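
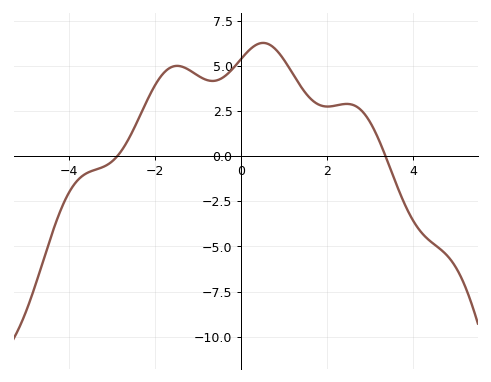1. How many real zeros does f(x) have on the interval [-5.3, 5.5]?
2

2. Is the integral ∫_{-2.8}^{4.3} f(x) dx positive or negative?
positive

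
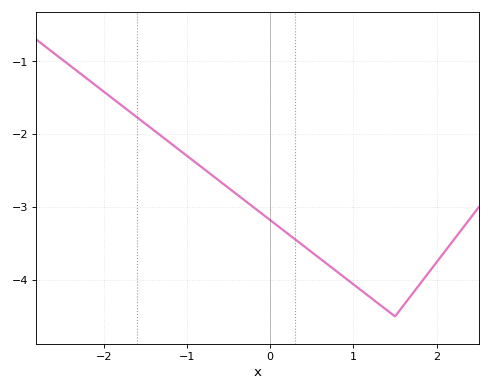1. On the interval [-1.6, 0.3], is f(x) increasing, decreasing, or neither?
decreasing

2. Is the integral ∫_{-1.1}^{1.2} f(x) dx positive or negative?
negative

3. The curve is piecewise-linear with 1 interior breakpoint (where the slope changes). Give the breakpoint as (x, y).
(1.5, -4.5)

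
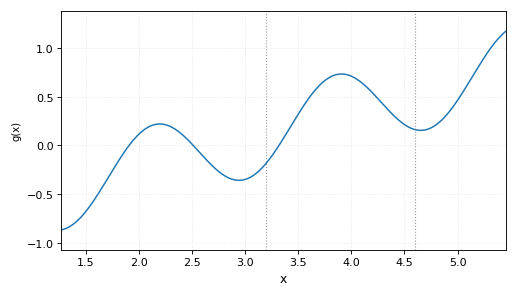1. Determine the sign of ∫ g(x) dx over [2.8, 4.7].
positive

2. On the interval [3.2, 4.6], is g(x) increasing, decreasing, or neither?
neither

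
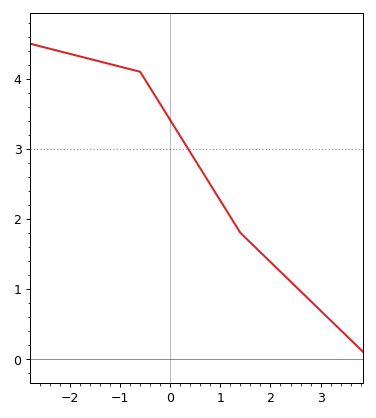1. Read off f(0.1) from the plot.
3.3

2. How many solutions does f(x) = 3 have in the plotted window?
1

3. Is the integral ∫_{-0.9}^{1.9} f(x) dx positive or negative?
positive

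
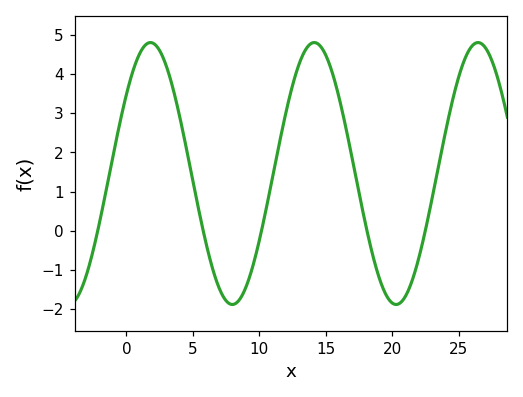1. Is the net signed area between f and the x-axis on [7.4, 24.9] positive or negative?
positive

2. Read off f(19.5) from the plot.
-1.6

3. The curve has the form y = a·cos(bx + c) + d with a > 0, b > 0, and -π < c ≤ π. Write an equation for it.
y = 3.35cos(0.51x - 0.92) + 1.46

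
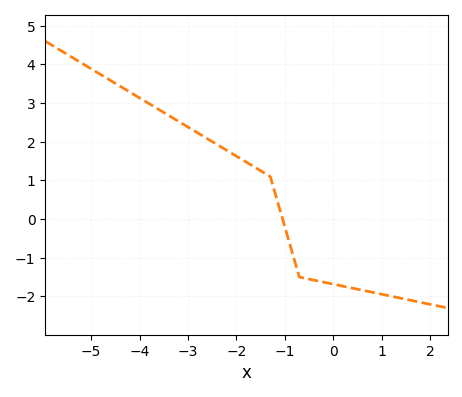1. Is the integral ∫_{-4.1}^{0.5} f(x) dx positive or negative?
positive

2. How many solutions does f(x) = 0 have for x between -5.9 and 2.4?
1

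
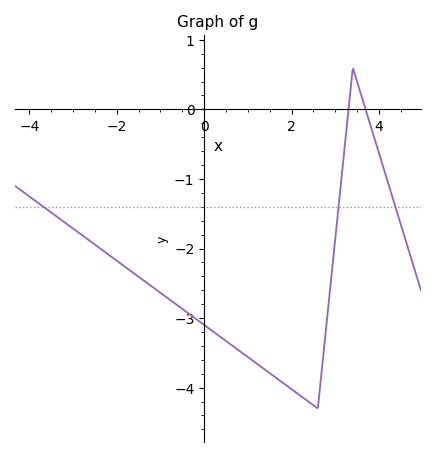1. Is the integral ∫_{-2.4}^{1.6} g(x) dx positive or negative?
negative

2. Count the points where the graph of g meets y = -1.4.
3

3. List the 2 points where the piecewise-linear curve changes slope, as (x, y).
(2.6, -4.3); (3.4, 0.6)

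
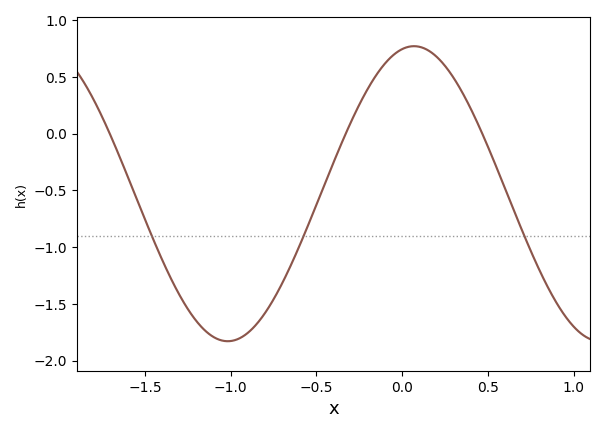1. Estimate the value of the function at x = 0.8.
-1.2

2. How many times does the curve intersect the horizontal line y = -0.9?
3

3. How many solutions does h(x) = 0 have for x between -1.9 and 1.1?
3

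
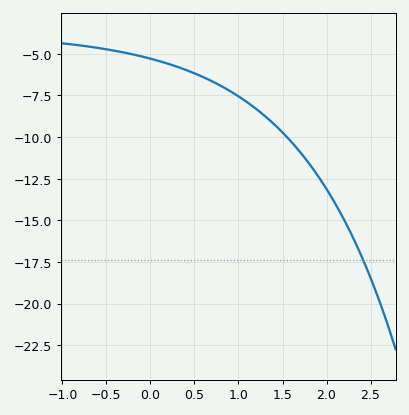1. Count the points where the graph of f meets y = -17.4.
1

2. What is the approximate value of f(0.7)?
-6.5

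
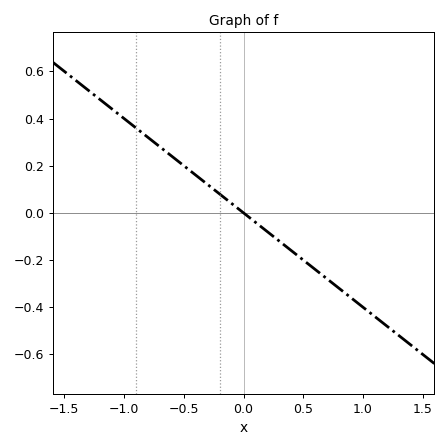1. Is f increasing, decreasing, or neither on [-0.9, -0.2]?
decreasing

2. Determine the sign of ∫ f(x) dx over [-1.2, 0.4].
positive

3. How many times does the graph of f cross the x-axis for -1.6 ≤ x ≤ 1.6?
1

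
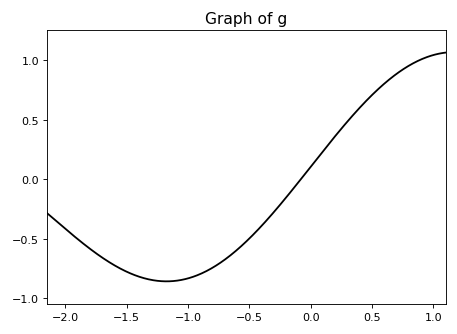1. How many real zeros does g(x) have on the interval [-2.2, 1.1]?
1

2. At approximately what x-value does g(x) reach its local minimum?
-1.18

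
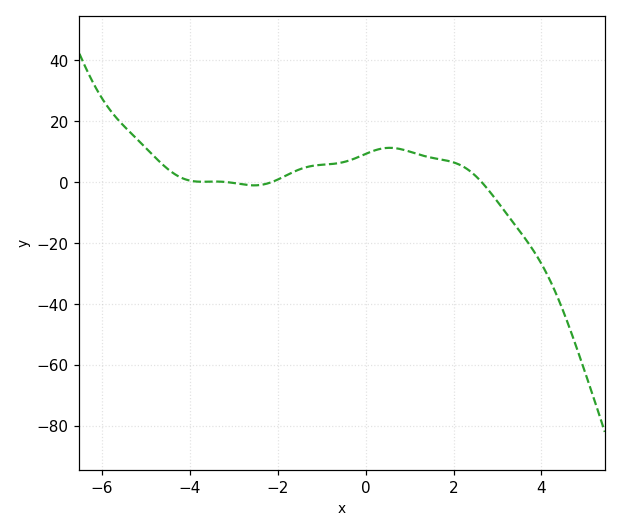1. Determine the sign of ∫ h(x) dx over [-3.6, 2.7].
positive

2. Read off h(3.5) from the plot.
-16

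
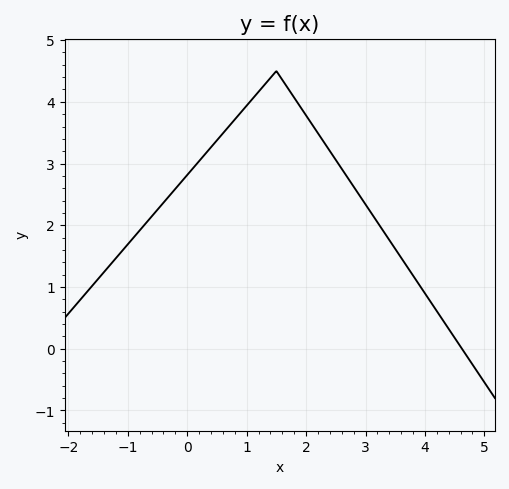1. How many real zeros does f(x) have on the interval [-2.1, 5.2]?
1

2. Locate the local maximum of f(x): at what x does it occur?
1.5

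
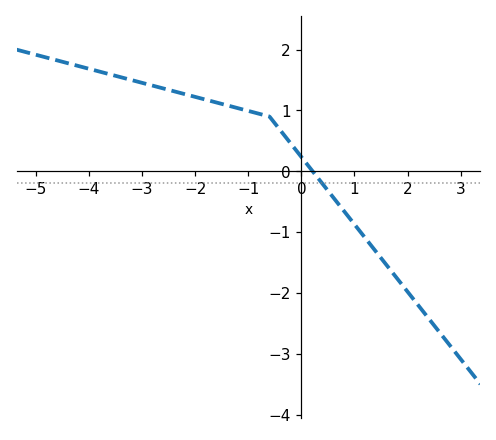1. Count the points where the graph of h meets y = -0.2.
1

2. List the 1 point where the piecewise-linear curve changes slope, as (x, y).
(-0.6, 0.9)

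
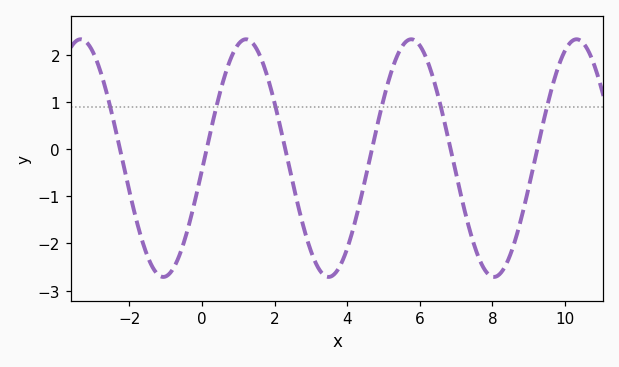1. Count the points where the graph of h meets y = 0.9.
6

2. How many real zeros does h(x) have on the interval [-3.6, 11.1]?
6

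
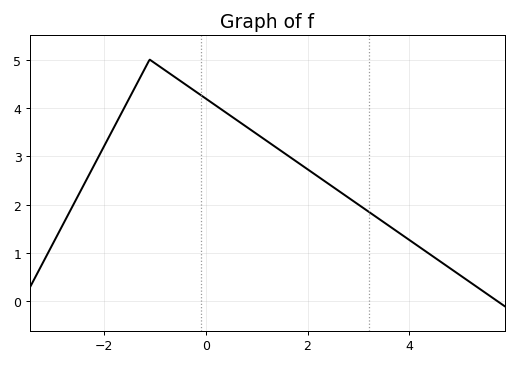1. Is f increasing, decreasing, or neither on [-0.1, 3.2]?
decreasing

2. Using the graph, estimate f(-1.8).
3.6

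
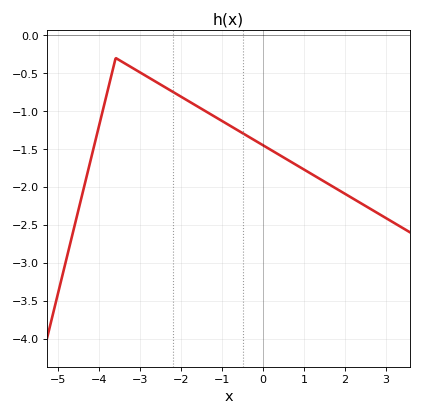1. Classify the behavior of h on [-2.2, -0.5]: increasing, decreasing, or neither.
decreasing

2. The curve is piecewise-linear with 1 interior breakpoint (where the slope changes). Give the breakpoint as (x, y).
(-3.6, -0.3)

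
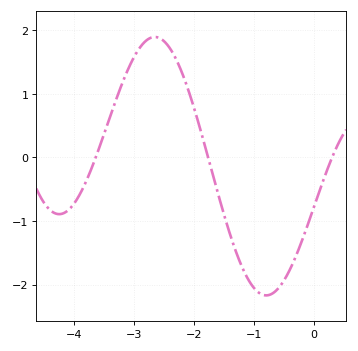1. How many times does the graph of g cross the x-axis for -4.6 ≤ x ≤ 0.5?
3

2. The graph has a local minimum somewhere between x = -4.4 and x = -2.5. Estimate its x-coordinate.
-4.2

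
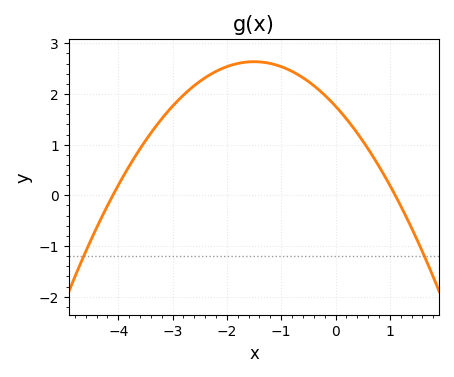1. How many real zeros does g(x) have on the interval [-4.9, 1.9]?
2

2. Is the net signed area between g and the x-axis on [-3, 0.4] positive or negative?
positive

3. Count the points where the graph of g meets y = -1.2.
2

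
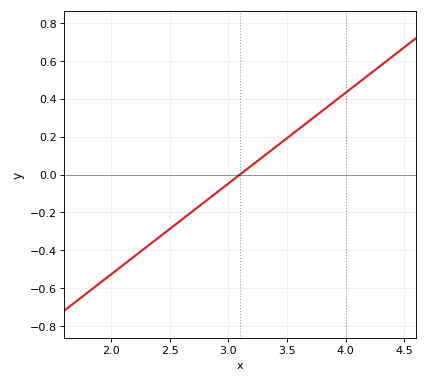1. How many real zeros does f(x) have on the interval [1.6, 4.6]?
1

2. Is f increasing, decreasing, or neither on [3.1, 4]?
increasing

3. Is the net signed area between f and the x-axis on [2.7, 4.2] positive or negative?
positive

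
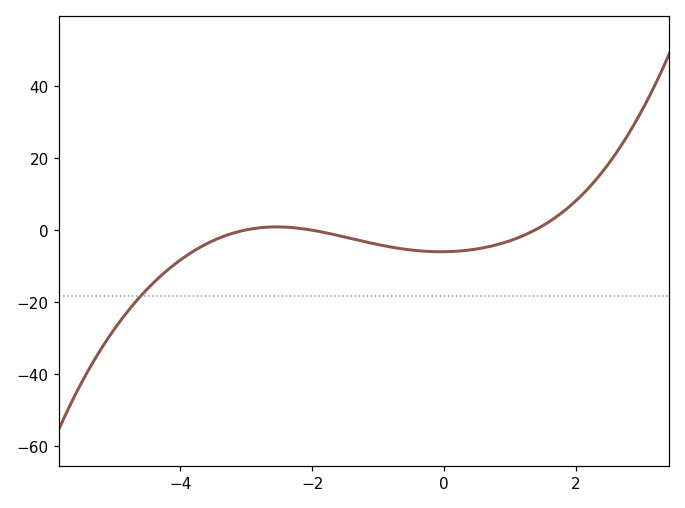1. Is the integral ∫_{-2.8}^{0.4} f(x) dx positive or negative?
negative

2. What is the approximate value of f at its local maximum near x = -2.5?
0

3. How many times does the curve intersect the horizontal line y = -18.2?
1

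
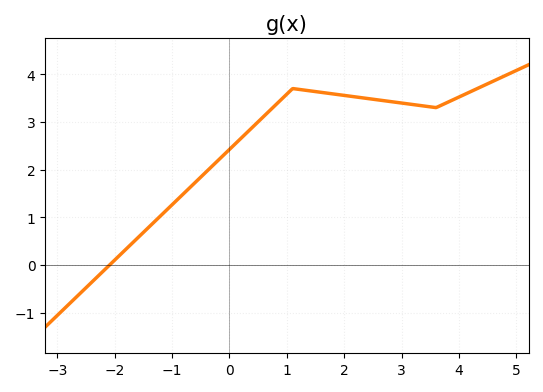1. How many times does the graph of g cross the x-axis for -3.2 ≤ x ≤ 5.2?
1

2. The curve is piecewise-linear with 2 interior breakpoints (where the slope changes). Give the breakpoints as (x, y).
(1.1, 3.7); (3.6, 3.3)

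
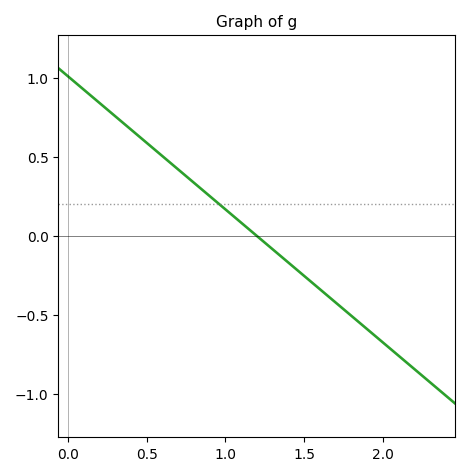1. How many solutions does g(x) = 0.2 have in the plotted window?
1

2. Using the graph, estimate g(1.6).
-0.336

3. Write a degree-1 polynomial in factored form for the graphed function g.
y = -0.84(x - 1.2)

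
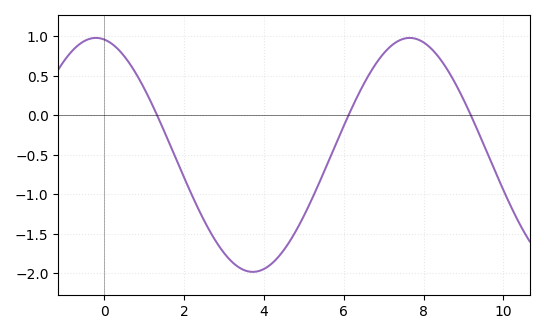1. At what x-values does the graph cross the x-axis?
1.4, 6.2, 9.2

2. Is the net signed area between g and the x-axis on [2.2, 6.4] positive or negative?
negative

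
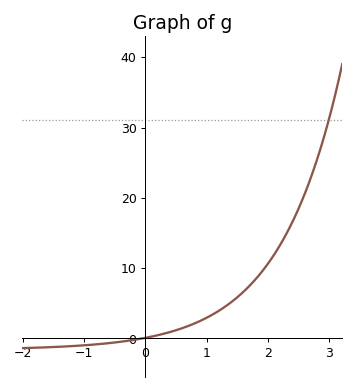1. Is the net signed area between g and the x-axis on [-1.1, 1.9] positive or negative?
positive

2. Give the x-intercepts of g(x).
0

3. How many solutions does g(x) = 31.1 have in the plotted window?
1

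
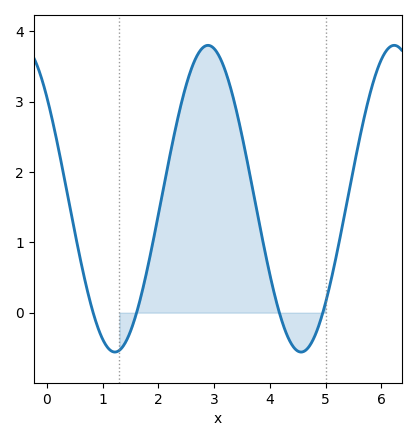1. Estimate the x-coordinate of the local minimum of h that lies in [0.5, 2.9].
1.2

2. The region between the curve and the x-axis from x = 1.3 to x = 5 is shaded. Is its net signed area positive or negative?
positive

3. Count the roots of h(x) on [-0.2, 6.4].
4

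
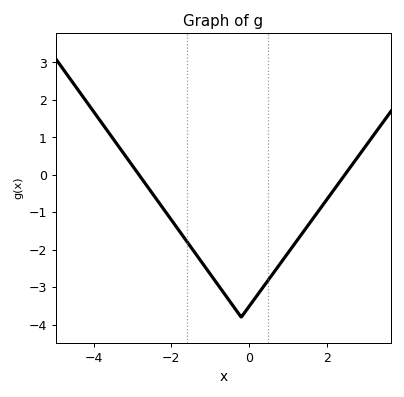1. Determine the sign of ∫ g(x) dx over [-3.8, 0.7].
negative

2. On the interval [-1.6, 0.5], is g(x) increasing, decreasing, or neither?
neither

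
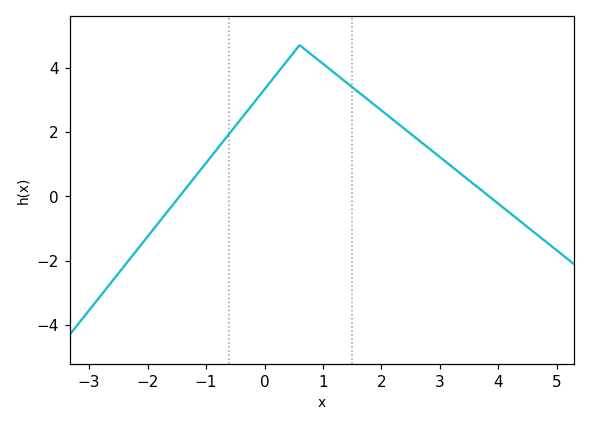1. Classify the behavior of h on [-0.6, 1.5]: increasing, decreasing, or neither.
neither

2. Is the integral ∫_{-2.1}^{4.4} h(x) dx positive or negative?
positive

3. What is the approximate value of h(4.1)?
-0.4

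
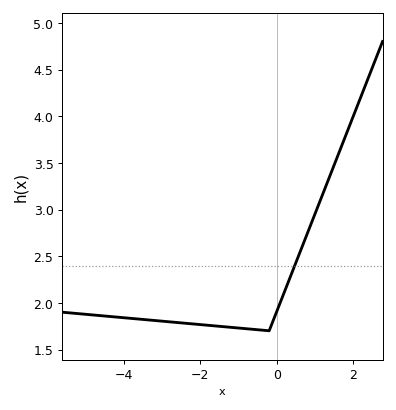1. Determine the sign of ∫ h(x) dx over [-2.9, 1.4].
positive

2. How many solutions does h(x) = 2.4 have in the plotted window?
1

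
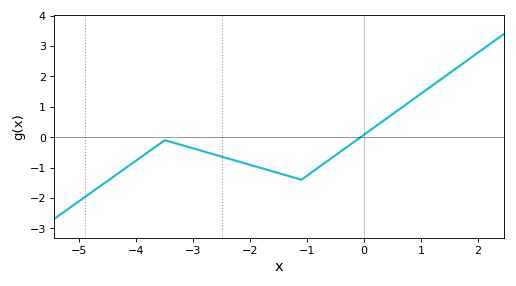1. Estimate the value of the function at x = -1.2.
-1.3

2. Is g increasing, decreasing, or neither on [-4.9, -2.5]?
neither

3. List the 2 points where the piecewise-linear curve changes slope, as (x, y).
(-3.5, -0.1); (-1.1, -1.4)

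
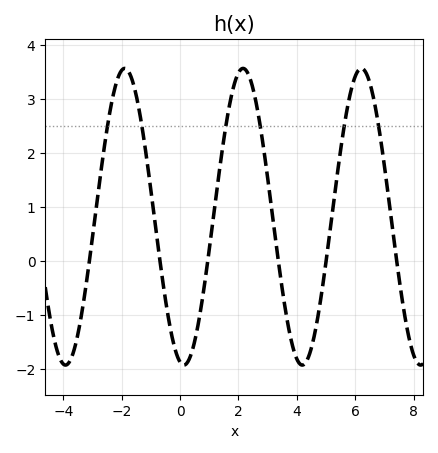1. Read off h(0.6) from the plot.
-1.2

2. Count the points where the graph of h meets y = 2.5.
6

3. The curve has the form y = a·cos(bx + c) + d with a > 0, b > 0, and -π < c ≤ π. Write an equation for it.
y = 2.75cos(1.6x + 2.9) + 0.82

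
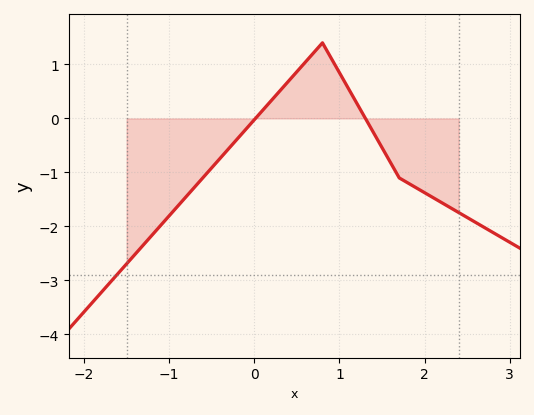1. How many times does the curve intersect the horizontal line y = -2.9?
1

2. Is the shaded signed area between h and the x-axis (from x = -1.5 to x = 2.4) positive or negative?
negative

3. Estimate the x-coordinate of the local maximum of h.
0.8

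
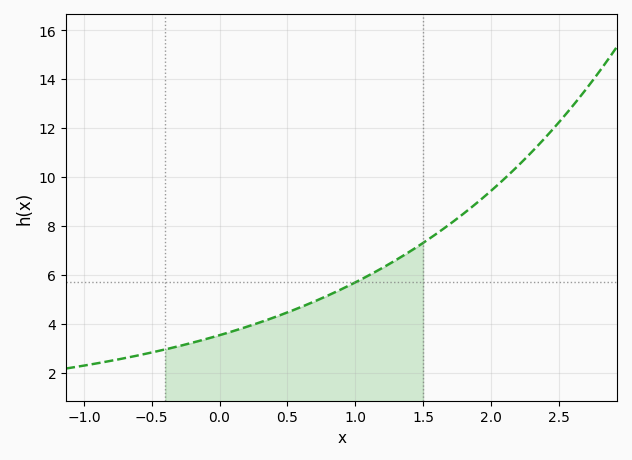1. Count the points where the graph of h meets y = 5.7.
1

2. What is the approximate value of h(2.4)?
11.6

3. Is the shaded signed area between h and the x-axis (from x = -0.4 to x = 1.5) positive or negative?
positive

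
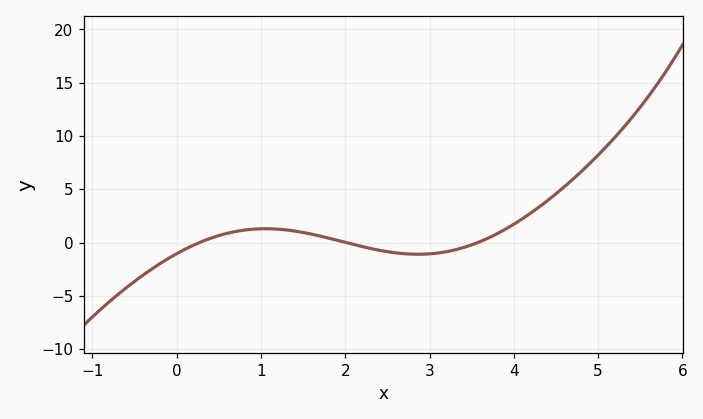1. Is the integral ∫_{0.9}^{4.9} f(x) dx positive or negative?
positive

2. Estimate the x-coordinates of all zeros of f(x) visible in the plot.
0.3, 2, 3.6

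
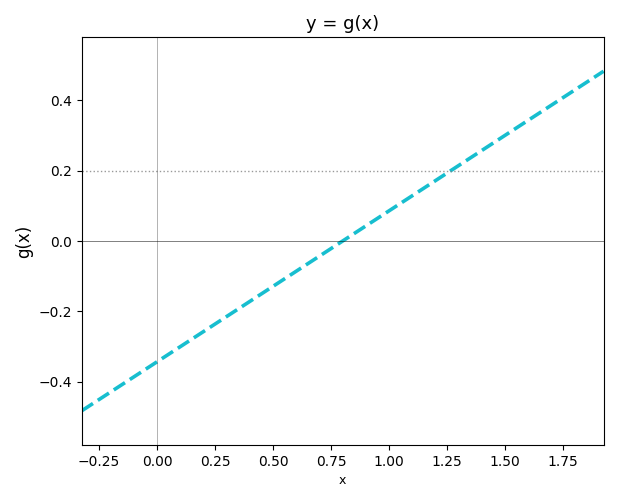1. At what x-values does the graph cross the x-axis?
0.8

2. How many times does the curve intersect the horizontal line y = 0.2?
1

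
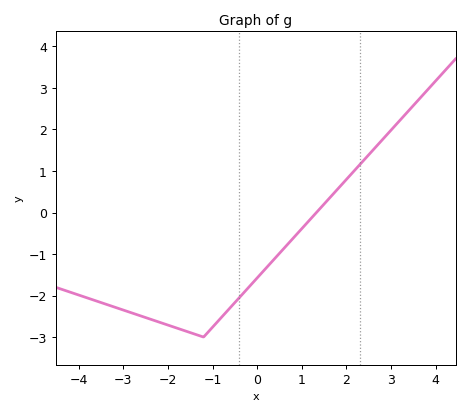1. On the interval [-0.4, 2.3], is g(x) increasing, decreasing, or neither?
increasing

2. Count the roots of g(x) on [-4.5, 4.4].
1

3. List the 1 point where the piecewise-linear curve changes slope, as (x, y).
(-1.2, -3)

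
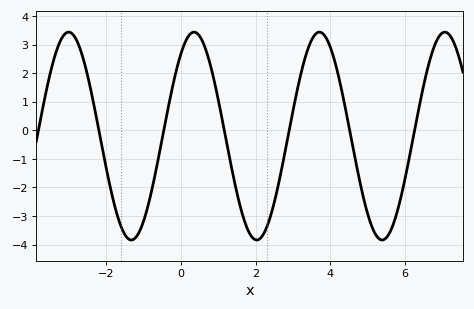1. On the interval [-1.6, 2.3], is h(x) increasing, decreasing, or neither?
neither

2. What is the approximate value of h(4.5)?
0.121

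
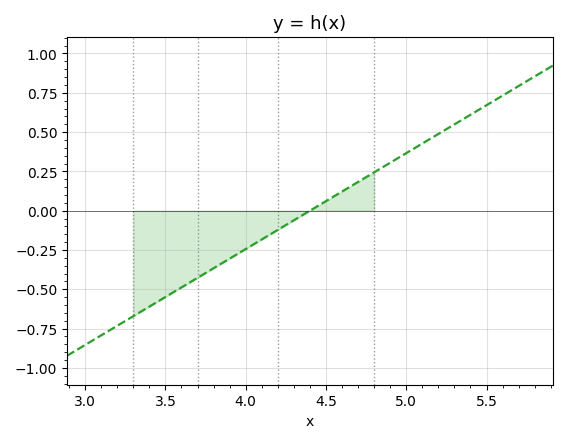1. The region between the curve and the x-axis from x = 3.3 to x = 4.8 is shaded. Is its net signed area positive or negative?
negative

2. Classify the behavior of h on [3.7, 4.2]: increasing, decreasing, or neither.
increasing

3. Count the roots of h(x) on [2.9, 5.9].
1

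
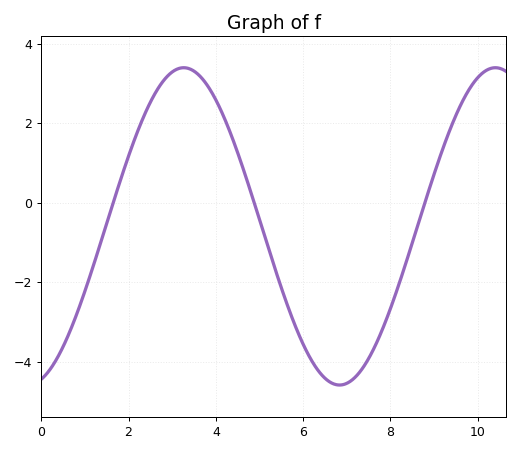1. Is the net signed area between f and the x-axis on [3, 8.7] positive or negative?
negative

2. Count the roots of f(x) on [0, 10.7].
3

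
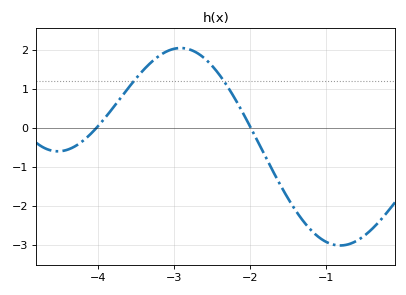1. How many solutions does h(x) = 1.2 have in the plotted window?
2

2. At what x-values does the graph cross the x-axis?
-4, -2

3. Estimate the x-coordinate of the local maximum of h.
-2.9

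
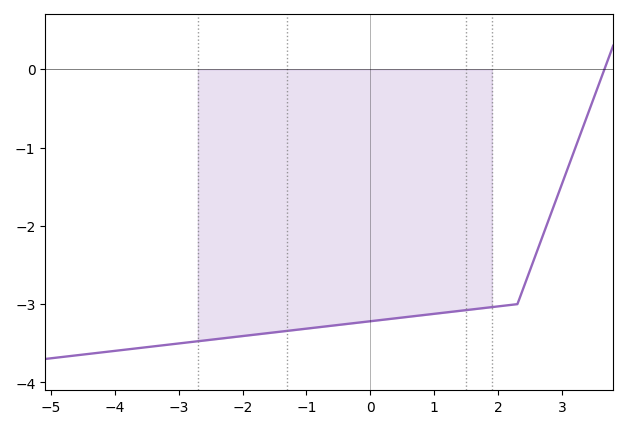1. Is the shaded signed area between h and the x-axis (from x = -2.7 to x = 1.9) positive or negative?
negative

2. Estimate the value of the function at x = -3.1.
-3.51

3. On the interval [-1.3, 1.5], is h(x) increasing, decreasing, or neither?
increasing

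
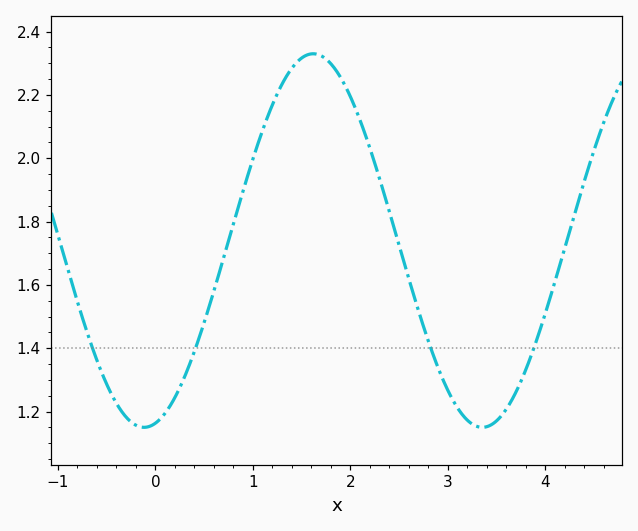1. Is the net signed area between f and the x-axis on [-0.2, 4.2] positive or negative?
positive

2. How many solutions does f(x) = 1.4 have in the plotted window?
4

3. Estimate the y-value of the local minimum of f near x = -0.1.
1.16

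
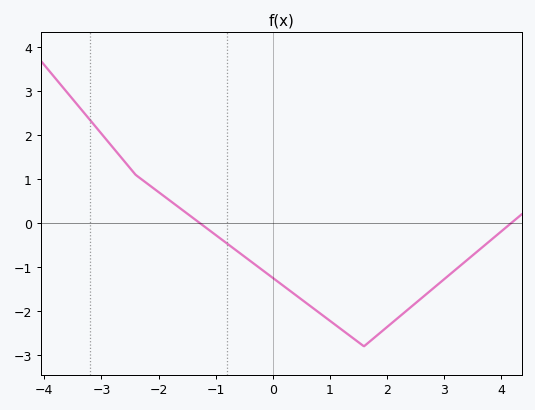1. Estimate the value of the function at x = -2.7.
1.6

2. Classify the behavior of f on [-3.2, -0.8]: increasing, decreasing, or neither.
decreasing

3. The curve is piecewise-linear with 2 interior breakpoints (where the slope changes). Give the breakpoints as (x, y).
(-2.4, 1.1); (1.6, -2.8)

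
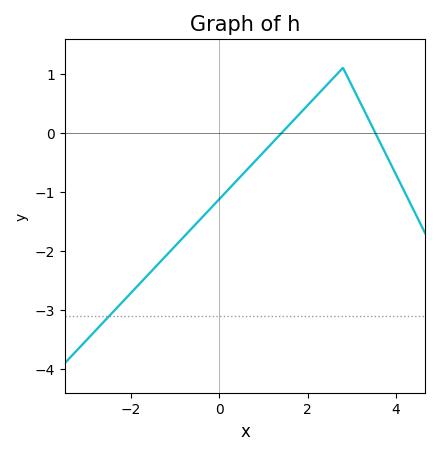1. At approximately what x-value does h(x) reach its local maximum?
2.8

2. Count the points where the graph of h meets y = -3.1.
1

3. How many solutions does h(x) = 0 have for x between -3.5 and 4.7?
2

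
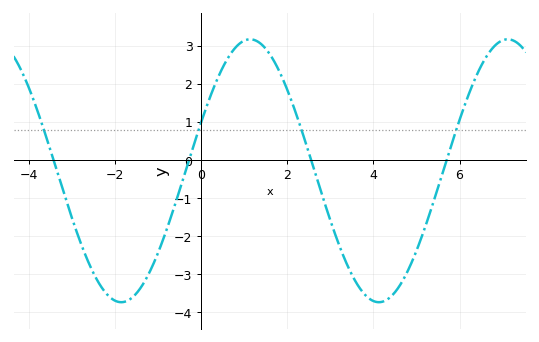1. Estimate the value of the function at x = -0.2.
0.3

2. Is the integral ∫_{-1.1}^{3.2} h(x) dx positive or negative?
positive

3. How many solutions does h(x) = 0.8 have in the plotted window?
4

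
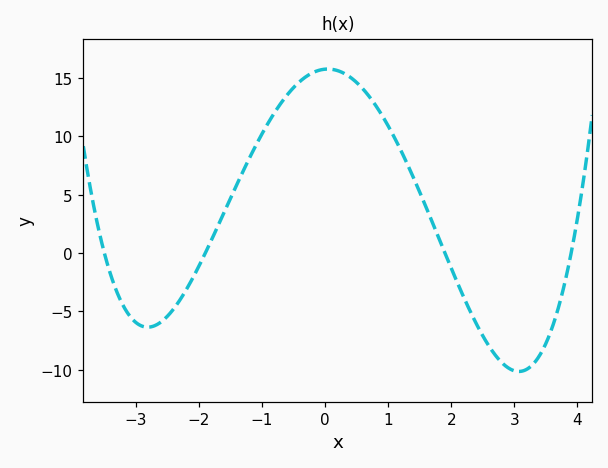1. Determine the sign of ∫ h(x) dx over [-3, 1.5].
positive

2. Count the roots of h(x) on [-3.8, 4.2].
4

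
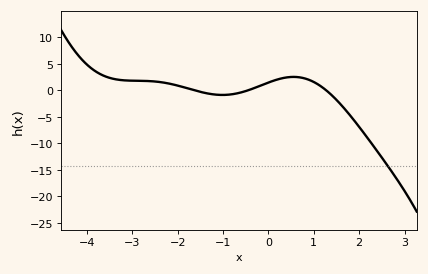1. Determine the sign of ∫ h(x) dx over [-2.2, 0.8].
positive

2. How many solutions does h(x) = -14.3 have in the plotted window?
1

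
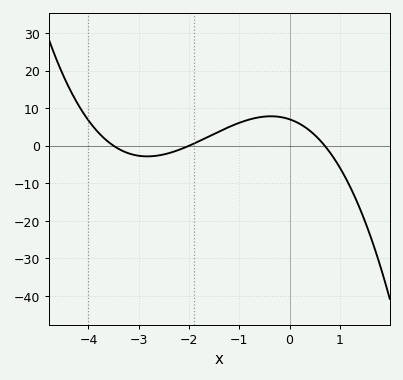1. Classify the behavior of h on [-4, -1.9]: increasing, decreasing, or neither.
neither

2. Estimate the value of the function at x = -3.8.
3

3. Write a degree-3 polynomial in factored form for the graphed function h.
y = -1.44(x + 3.5)(x + 2)(x - 0.7)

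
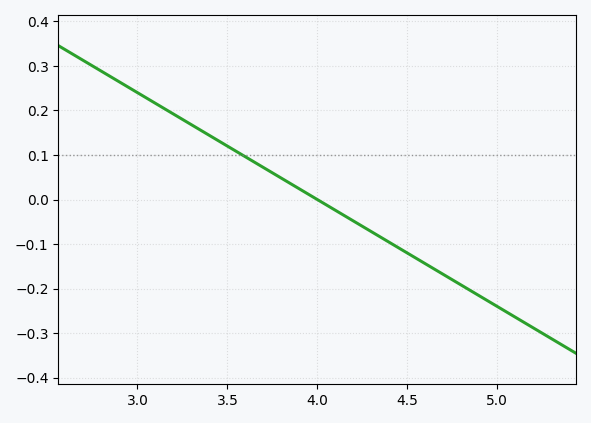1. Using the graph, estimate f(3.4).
0.144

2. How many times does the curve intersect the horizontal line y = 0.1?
1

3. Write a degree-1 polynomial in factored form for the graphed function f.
y = -0.24(x - 4)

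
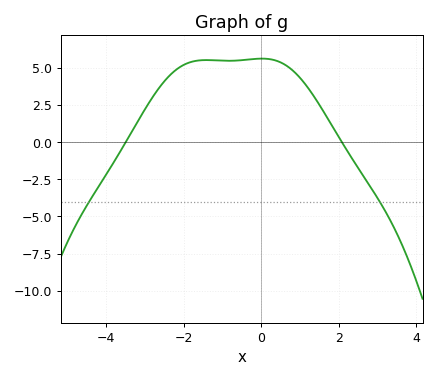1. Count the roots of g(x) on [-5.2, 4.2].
2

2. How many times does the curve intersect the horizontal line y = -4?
2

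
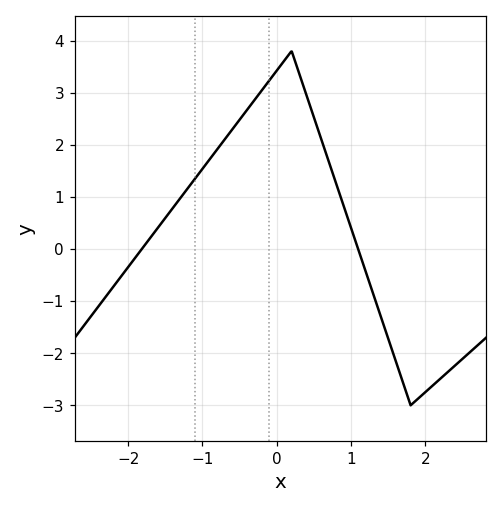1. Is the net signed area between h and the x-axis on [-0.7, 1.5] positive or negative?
positive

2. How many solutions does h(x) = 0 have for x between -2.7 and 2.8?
2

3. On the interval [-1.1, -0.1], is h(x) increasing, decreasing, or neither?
increasing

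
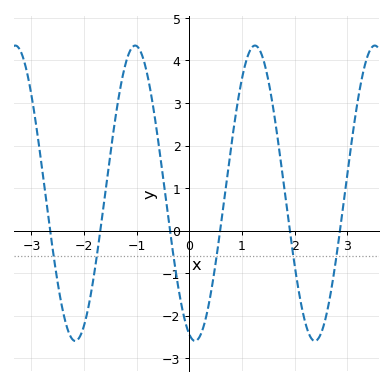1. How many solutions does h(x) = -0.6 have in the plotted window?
6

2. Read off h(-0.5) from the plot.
1.26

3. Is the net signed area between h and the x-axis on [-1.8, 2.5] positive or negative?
positive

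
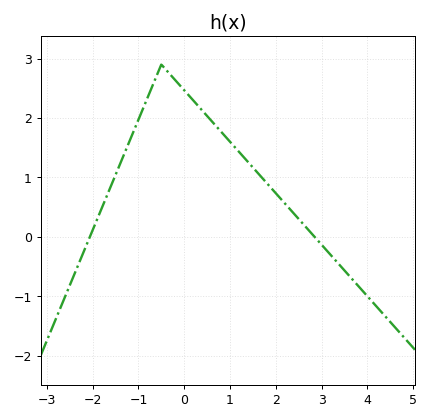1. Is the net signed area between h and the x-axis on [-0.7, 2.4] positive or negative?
positive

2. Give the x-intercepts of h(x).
-2, 2.8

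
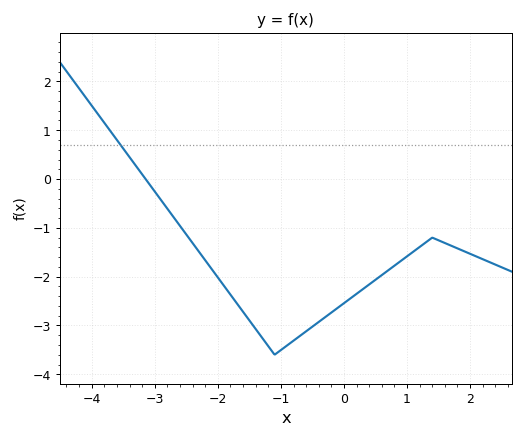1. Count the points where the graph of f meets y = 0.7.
1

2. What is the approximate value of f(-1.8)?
-2.37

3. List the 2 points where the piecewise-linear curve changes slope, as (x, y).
(-1.1, -3.6); (1.4, -1.2)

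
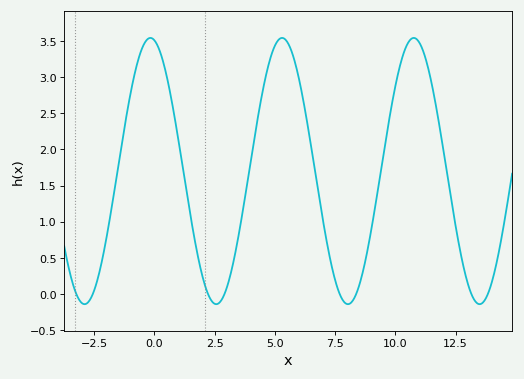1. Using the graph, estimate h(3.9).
1.63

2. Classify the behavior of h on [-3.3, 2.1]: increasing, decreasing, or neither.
neither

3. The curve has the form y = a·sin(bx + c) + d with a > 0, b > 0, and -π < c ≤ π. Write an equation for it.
y = 1.84sin(1.15x + 1.76) + 1.7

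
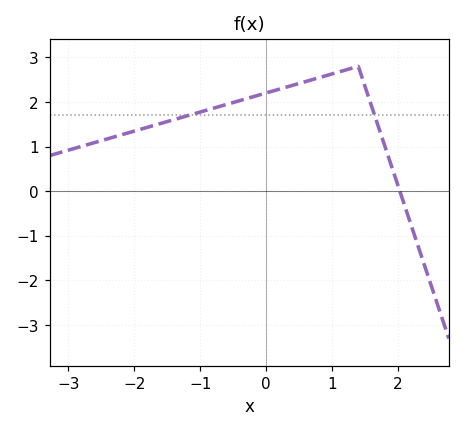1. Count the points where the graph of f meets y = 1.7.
2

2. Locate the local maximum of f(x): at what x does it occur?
1.4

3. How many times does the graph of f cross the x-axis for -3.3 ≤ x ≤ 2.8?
1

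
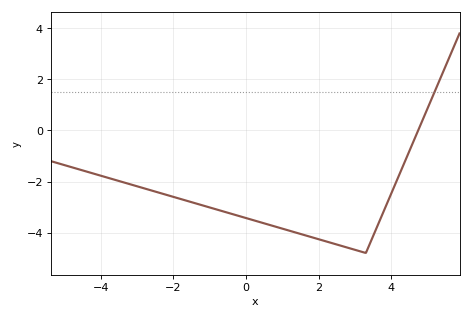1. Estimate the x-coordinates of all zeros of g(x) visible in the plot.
4.8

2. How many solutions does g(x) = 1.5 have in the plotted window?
1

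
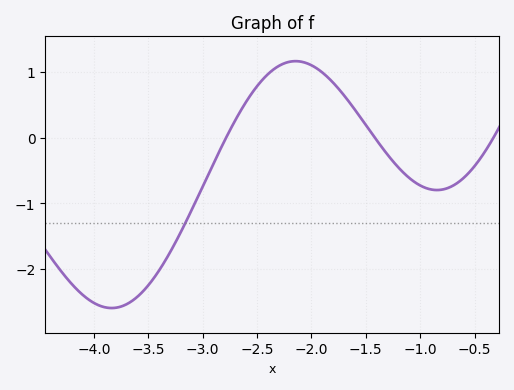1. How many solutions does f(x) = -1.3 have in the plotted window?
1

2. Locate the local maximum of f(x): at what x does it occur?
-2.15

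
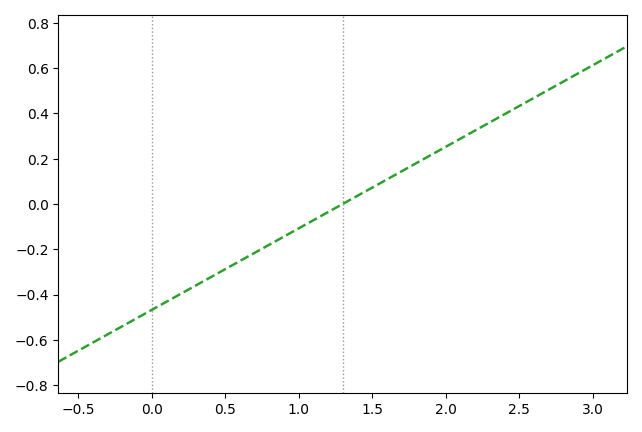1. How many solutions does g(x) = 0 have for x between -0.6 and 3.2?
1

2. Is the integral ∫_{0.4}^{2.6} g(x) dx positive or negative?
positive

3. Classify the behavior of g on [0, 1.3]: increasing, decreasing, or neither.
increasing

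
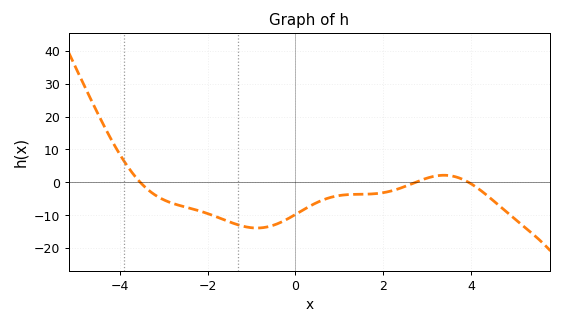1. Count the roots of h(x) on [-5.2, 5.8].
3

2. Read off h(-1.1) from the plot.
-14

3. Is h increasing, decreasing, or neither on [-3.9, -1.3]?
decreasing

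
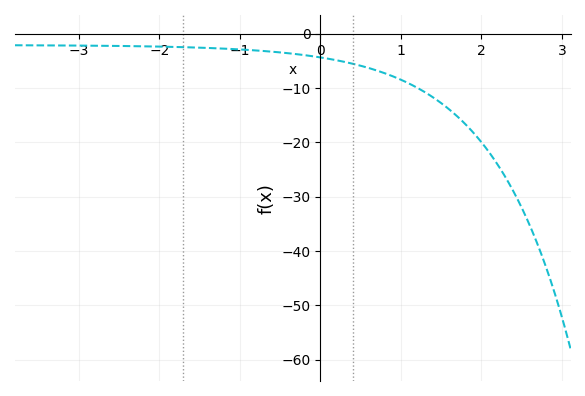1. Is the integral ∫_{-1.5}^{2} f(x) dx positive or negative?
negative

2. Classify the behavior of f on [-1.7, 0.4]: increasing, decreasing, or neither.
decreasing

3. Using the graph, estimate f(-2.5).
-2.26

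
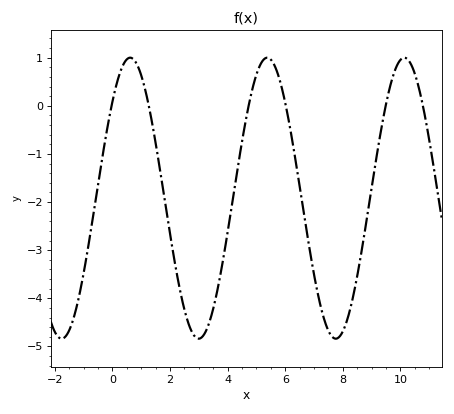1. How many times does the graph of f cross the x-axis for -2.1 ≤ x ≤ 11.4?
6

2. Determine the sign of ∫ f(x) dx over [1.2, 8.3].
negative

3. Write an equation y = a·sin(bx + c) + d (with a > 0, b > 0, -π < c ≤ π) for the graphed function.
y = 2.92sin(1.32x + 0.76) - 1.92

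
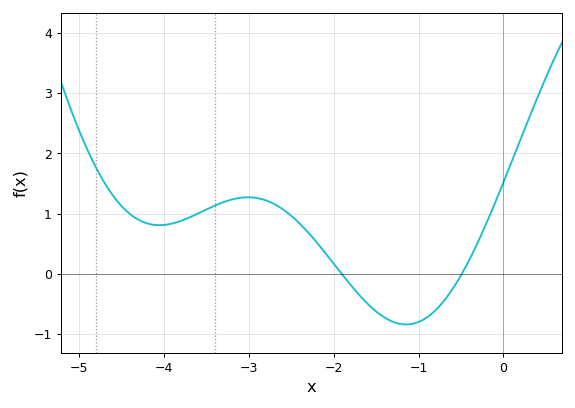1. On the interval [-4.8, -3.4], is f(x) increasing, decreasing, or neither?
neither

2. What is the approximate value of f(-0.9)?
-0.721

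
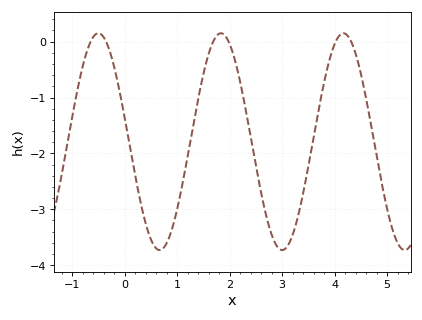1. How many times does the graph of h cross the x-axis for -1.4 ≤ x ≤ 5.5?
6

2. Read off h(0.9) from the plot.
-3.36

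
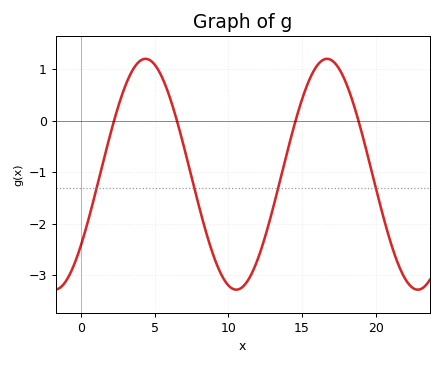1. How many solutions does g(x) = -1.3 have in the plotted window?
4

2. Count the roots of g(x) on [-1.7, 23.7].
4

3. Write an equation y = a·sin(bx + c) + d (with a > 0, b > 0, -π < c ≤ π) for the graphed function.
y = 2.24sin(0.51x - 0.66) - 1.04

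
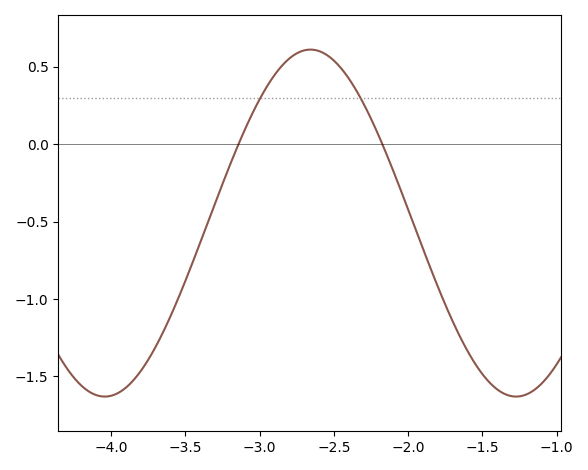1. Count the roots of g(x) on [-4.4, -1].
2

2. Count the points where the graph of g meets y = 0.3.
2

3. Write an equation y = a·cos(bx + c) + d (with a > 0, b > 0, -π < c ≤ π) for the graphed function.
y = 1.12cos(2.27x - 0.25) - 0.51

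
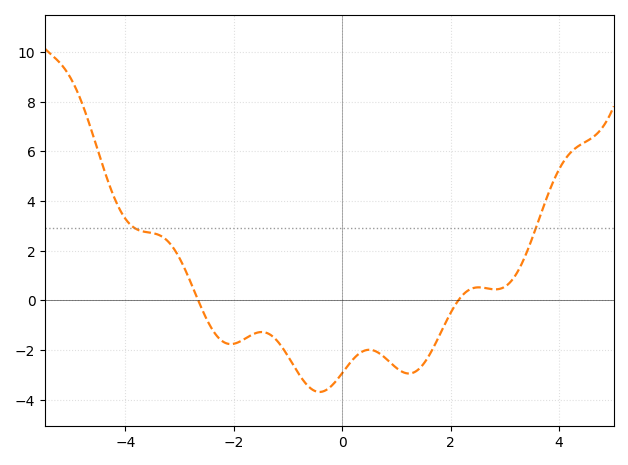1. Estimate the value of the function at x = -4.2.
4.11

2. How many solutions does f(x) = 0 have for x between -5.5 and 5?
2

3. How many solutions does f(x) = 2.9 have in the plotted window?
2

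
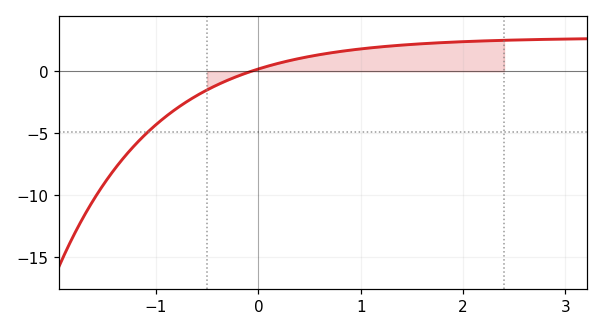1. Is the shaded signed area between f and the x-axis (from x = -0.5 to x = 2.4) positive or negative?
positive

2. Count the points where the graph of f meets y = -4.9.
1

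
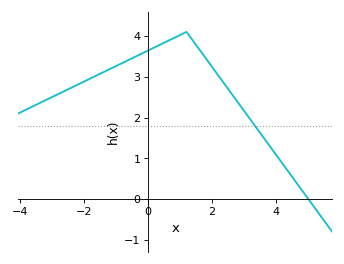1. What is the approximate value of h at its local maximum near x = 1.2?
4.1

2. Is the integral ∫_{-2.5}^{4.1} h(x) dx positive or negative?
positive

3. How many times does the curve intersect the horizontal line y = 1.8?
1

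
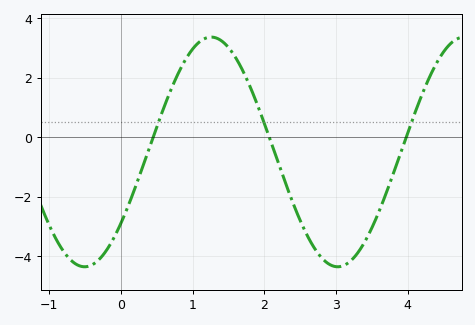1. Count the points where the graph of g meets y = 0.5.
3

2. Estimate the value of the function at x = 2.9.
-4.27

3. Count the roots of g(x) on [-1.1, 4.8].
3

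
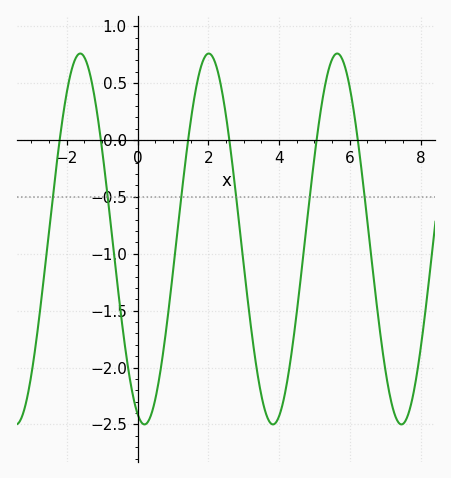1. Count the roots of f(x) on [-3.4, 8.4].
6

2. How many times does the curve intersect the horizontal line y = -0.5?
6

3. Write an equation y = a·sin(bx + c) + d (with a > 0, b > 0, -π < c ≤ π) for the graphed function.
y = 1.63sin(1.7x - 1.9) - 0.87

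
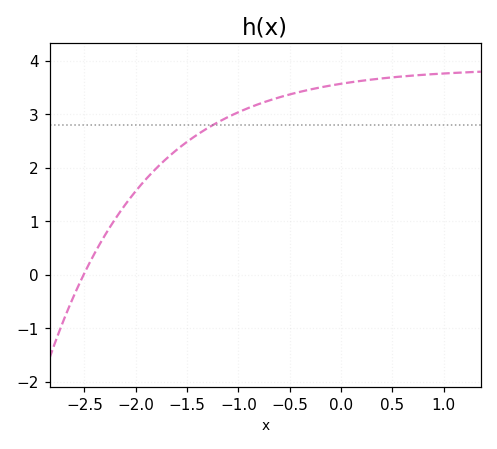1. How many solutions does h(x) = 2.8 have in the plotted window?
1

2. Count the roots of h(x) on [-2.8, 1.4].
1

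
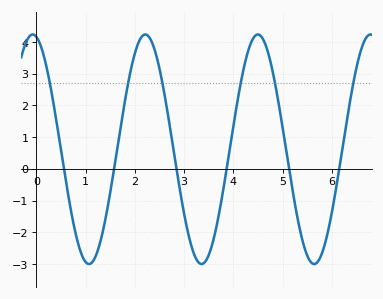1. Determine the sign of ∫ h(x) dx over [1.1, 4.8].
positive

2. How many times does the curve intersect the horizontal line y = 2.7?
6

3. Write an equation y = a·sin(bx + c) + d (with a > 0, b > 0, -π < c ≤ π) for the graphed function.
y = 3.62sin(2.75x + 1.77) + 0.62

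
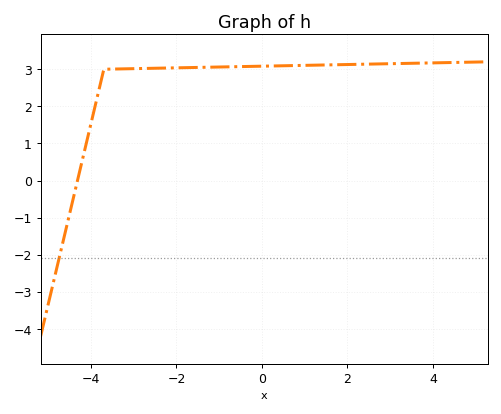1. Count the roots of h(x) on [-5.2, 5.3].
1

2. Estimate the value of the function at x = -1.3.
3.1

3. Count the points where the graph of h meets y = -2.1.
1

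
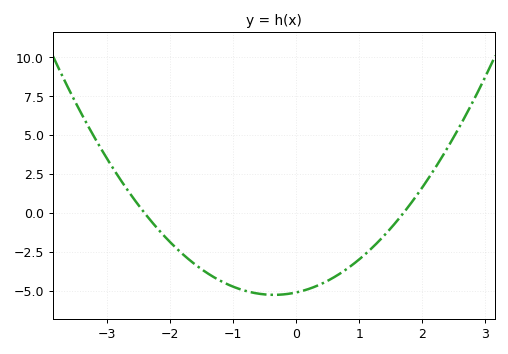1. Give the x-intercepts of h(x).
-2.4, 1.7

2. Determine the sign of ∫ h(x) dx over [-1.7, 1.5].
negative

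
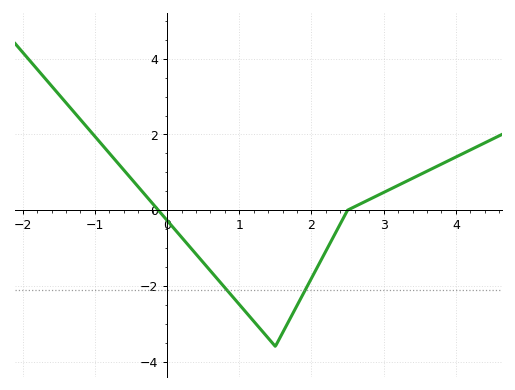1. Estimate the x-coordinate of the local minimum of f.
1.5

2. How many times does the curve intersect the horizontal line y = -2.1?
2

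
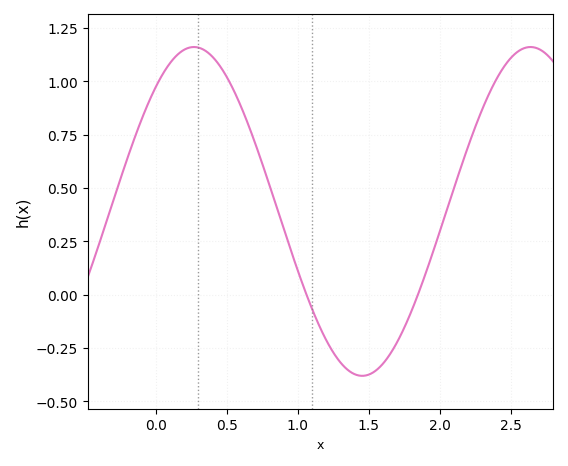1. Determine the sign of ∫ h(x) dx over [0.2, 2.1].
positive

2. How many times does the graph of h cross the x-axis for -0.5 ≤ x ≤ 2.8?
2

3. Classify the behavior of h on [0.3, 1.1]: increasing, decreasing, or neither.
decreasing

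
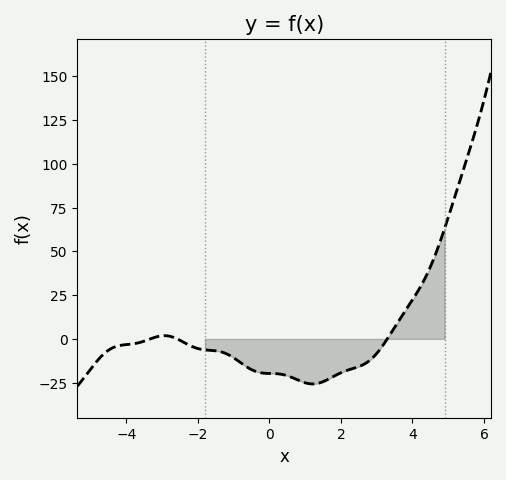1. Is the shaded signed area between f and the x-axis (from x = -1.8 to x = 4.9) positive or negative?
negative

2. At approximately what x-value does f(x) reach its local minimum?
1.21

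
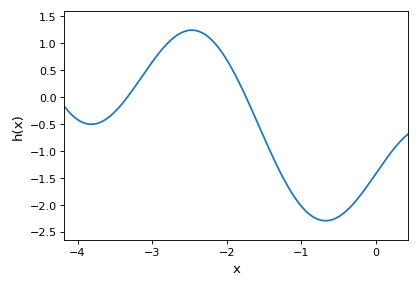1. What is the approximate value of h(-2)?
0.7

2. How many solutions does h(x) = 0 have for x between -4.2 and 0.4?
2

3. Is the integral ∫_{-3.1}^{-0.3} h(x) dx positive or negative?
negative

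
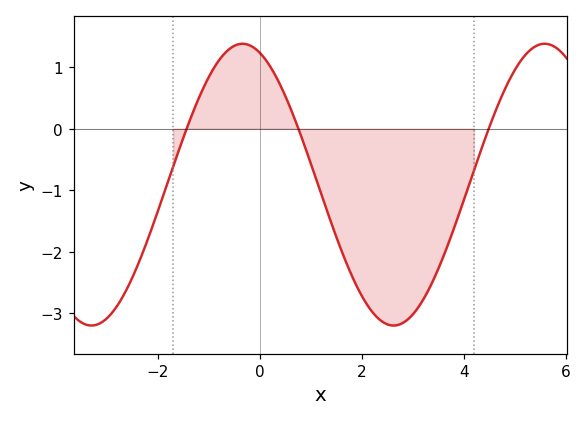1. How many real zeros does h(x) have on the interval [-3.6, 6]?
3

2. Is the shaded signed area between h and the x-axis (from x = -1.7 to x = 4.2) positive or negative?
negative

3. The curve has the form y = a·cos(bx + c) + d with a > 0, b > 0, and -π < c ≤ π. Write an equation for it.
y = 2.29cos(1.1x + 0.36) - 0.91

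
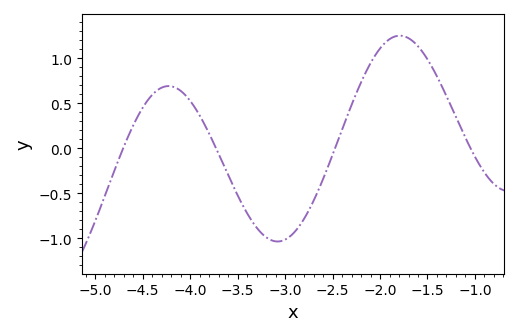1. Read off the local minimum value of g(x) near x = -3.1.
-1.04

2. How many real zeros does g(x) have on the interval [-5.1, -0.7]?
4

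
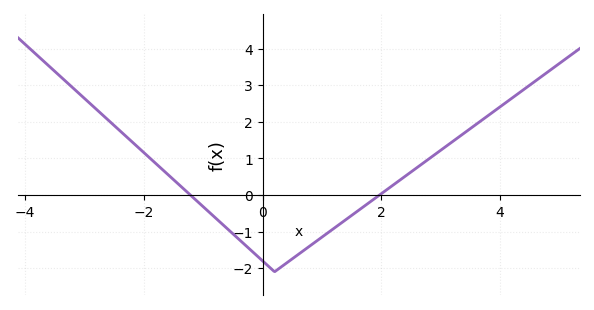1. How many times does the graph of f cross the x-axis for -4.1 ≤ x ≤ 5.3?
2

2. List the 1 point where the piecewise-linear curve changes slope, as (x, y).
(0.2, -2.1)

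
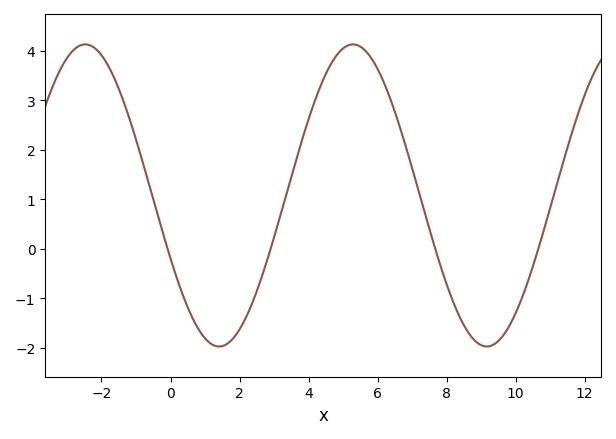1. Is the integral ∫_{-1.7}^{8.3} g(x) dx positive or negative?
positive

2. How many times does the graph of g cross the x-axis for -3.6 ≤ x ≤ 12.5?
4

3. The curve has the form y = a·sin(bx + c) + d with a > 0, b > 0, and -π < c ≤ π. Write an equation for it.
y = 3.05sin(0.81x - 2.71) + 1.08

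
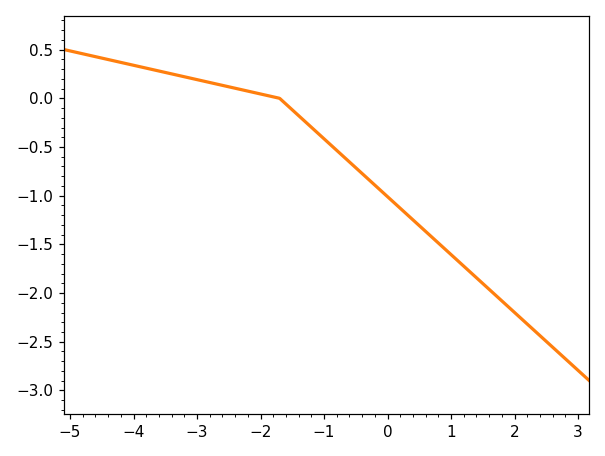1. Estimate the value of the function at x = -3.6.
0.28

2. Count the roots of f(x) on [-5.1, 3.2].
1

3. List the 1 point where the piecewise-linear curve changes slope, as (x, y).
(-1.7, 0)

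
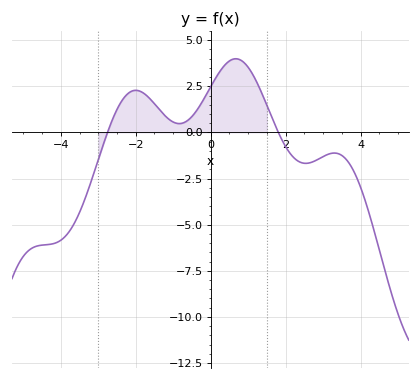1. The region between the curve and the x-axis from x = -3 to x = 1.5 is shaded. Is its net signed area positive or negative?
positive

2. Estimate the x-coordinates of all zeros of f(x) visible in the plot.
-2.8, 1.8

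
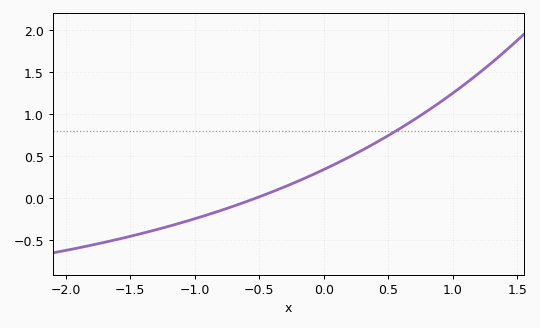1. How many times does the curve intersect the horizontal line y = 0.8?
1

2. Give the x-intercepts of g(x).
-0.55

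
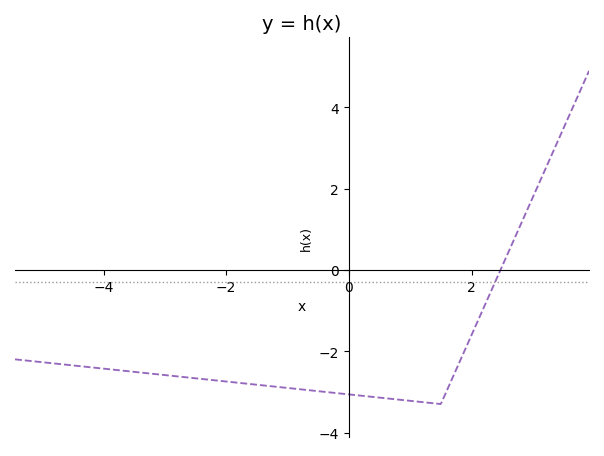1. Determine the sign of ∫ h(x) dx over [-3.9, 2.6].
negative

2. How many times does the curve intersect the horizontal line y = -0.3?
1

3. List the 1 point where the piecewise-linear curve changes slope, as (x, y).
(1.5, -3.3)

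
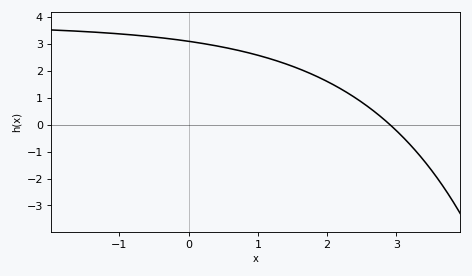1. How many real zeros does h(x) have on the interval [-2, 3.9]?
1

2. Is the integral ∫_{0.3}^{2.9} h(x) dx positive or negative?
positive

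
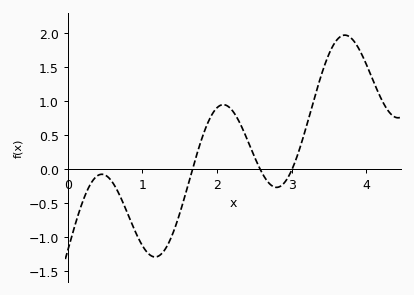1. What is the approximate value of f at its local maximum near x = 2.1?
0.95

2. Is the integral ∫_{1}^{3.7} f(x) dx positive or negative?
positive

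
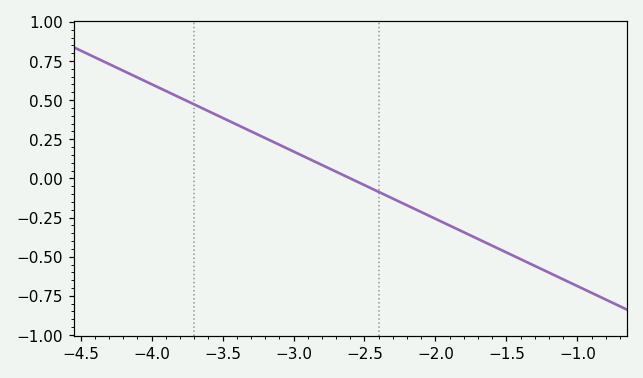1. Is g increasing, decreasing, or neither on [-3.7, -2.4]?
decreasing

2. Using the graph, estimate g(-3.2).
0.26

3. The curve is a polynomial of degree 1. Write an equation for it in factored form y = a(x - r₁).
y = -0.43(x + 2.6)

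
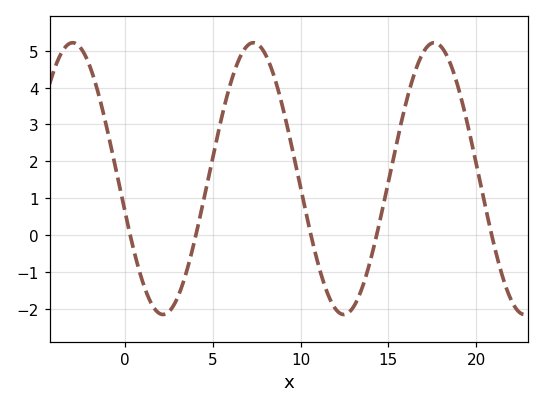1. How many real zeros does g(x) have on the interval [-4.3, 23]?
5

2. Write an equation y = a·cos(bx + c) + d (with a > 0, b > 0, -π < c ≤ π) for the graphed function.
y = 3.69cos(0.61x + 1.82) + 1.53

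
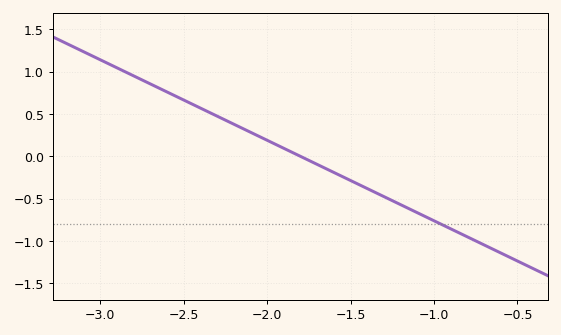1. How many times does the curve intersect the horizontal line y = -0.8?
1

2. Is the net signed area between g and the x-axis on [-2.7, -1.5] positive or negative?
positive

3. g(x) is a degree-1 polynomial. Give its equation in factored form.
y = -0.95(x + 1.8)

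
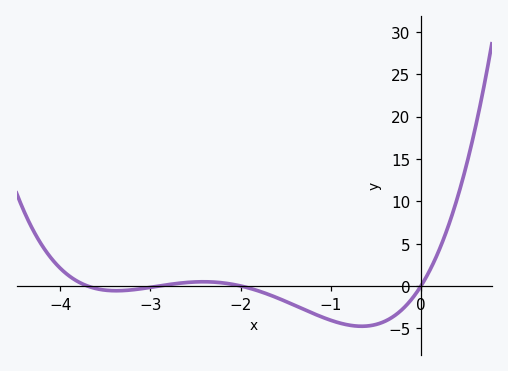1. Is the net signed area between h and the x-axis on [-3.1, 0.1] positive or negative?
negative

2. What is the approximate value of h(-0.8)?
-4.5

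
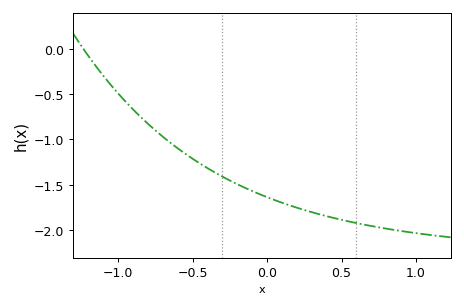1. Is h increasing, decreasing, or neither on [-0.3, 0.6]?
decreasing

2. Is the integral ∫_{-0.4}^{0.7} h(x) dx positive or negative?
negative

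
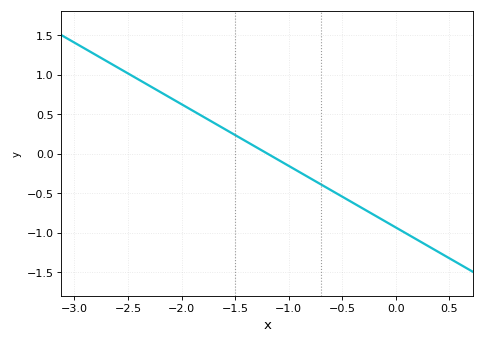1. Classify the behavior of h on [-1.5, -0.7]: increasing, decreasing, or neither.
decreasing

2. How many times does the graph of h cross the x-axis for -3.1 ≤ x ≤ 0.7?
1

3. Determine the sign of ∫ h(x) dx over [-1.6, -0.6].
negative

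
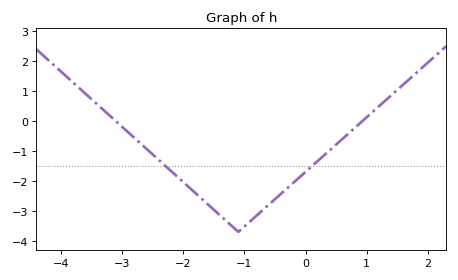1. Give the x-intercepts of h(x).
-3.11, 0.932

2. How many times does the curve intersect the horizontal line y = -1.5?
2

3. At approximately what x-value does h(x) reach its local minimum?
-1.1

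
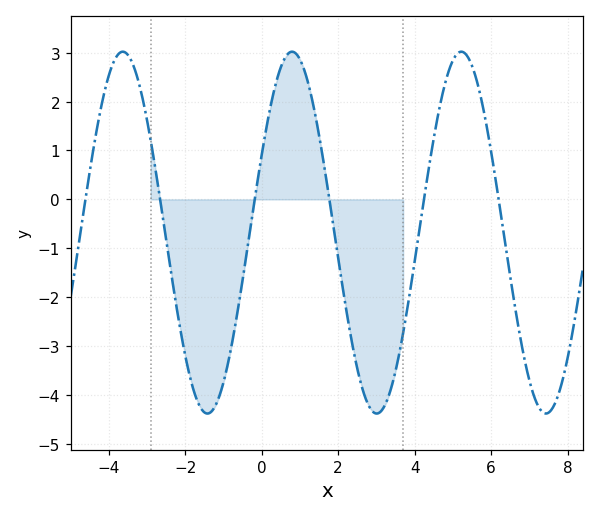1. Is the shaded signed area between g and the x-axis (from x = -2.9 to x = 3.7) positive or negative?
negative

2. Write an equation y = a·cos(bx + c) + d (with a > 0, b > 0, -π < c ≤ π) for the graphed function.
y = 3.7cos(1.4x - 1.1) - 0.68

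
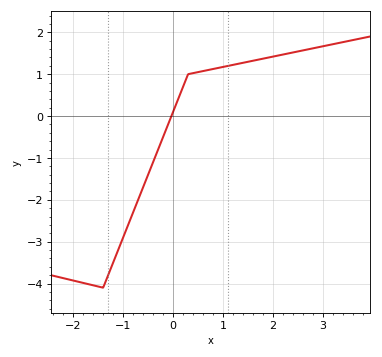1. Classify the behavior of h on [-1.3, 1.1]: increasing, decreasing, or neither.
increasing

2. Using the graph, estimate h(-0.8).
-2.3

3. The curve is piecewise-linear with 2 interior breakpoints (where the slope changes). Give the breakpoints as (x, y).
(-1.4, -4.1); (0.3, 1)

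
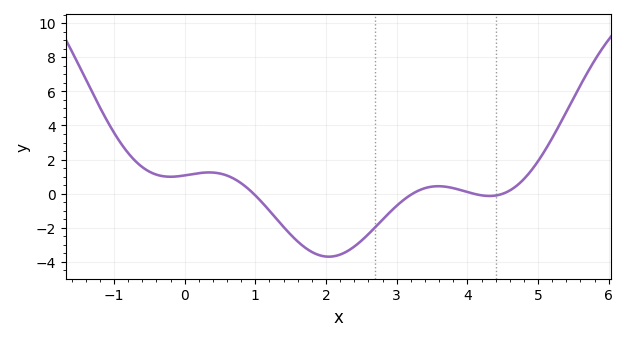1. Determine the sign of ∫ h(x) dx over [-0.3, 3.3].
negative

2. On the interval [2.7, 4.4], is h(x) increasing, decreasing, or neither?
neither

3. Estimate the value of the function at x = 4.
0.1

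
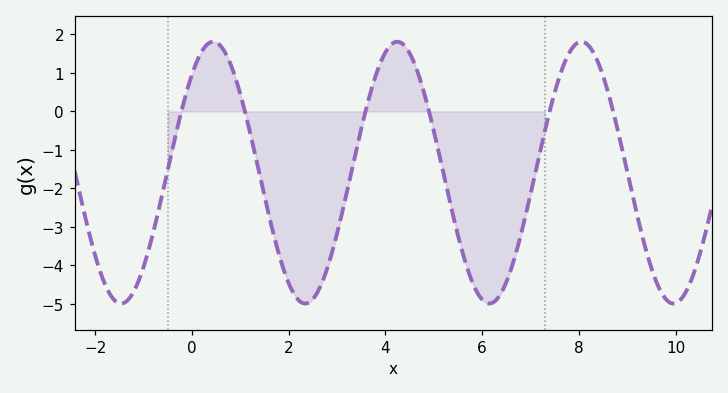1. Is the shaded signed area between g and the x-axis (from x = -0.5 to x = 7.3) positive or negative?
negative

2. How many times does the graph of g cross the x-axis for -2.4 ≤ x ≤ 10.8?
6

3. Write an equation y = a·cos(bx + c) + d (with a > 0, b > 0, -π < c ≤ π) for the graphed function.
y = 3.4cos(1.65x - 0.722) - 1.59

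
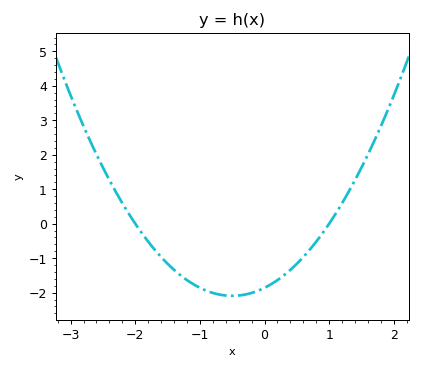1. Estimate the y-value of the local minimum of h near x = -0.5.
-2.1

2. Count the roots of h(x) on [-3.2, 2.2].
2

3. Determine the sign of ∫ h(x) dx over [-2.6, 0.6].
negative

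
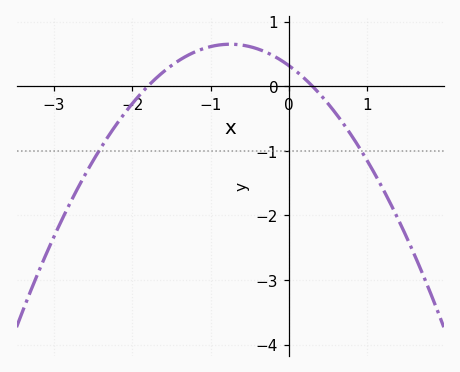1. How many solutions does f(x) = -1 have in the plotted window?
2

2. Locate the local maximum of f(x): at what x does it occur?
-0.75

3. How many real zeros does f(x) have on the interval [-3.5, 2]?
2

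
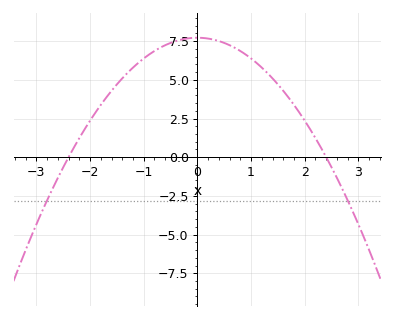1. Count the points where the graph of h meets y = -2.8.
2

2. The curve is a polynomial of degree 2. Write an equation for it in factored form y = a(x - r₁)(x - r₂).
y = -1.34(x + 2.4)(x - 2.4)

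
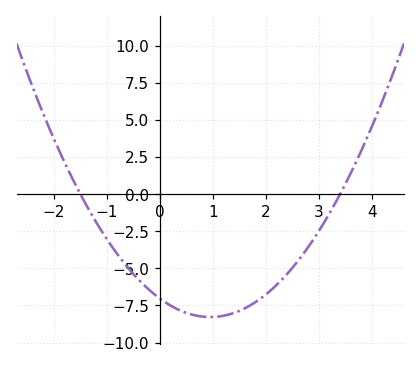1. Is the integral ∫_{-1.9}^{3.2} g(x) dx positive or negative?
negative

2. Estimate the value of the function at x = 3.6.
1.41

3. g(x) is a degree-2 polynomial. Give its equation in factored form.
y = 1.38(x + 1.5)(x - 3.4)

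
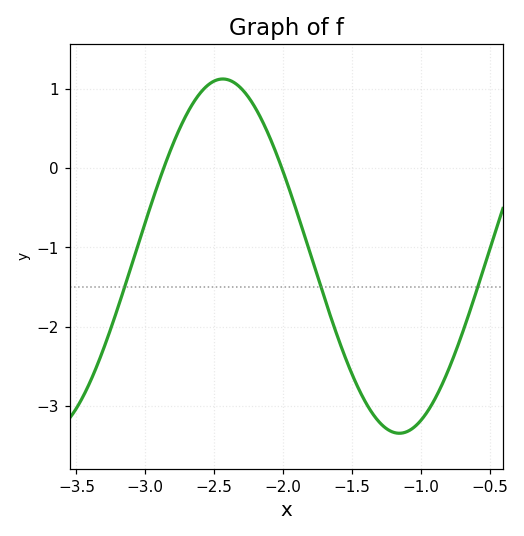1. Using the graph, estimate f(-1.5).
-2.6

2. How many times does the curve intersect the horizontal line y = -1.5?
3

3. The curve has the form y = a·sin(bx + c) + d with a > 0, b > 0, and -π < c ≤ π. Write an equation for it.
y = 2.24sin(2.45x + 1.26) - 1.11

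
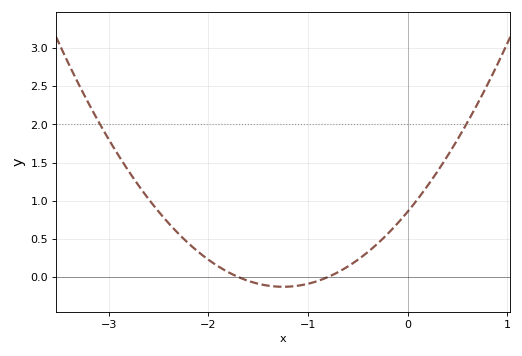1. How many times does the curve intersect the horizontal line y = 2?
2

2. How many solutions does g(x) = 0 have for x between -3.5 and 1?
2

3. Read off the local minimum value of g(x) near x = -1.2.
-0.15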